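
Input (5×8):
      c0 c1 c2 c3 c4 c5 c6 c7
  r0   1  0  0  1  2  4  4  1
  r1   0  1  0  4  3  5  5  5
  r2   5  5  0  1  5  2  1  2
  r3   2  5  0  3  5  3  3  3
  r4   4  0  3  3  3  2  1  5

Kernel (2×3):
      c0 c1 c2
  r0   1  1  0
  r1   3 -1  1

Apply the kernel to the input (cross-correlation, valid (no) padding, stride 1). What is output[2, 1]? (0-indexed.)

The receptive field on the input at this output position is [5 0 1 / 5 0 3]. Elementwise product with the kernel and sum: 5·1 + 0·1 + 5·3 + 0·-1 + 3·1.

23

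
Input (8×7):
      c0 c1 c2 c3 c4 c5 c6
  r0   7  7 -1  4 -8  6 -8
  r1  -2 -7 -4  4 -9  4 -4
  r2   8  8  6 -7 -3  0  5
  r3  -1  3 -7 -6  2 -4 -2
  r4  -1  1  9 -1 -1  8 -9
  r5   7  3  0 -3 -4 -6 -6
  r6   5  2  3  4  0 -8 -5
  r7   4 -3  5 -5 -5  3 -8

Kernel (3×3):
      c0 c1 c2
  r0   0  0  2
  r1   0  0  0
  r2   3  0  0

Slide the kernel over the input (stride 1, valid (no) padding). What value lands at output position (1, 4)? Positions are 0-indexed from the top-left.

-2

The receptive field on the input at this output position is [-9 4 -4 / -3 0 5 / 2 -4 -2]. Elementwise product with the kernel and sum: -4·2 + 2·3.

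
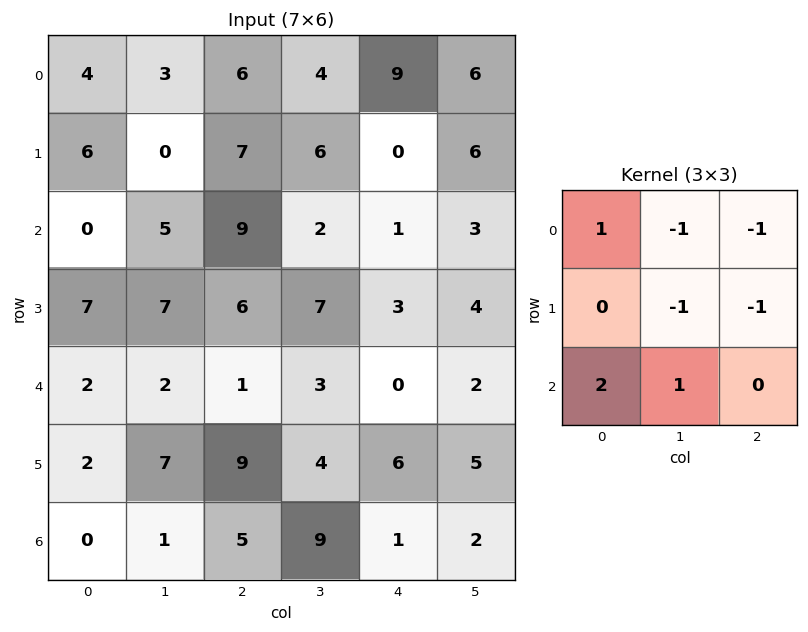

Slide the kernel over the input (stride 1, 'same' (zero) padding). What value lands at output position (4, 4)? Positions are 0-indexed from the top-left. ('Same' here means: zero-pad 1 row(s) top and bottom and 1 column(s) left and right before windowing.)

The receptive field on the zero-padded input at this output position is [7 3 4 / 3 0 2 / 4 6 5]. Elementwise product with the kernel and sum: 7·1 + 3·-1 + 4·-1 + 0·-1 + 2·-1 + 4·2 + 6·1.

12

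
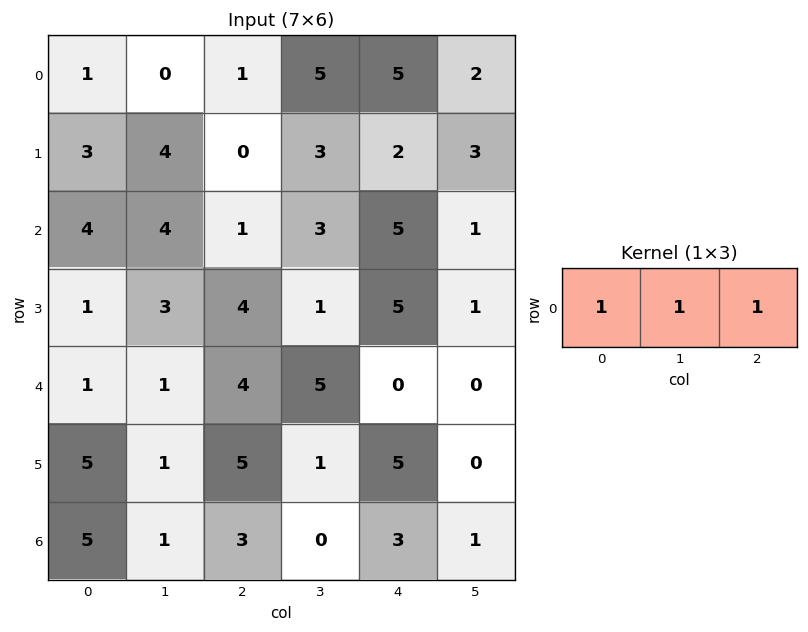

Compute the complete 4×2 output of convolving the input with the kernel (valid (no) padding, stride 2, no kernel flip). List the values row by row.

Output[0,0]: The receptive field on the input at this output position is [1 0 1]. Elementwise product with the kernel and sum: 1·1 + 0·1 + 1·1.
Output[0,1]: The receptive field on the input at this output position is [1 5 5]. Elementwise product with the kernel and sum: 1·1 + 5·1 + 5·1.

2 11
9 9
6 9
9 6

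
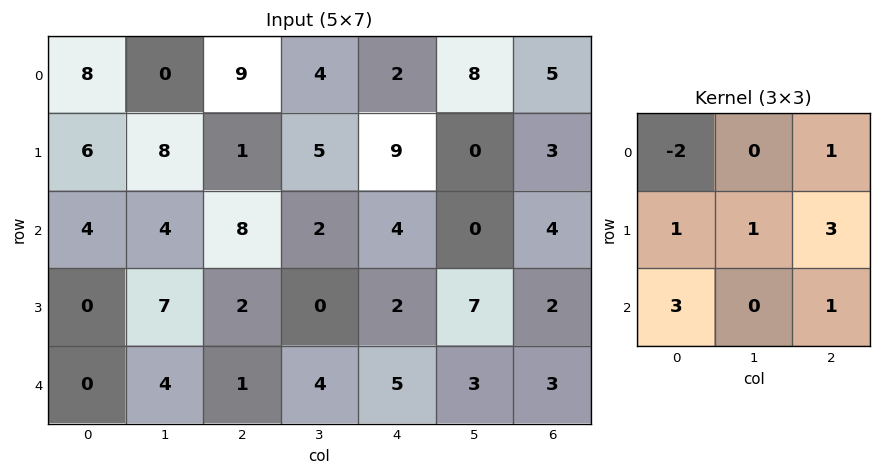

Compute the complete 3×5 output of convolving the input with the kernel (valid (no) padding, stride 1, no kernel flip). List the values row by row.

30 42 45 20 35
23 28 37 3 9
14 19 4 34 29

Output[0,0]: The receptive field on the input at this output position is [8 0 9 / 6 8 1 / 4 4 8]. Elementwise product with the kernel and sum: 8·-2 + 9·1 + 6·1 + 8·1 + 1·3 + 4·3 + 8·1.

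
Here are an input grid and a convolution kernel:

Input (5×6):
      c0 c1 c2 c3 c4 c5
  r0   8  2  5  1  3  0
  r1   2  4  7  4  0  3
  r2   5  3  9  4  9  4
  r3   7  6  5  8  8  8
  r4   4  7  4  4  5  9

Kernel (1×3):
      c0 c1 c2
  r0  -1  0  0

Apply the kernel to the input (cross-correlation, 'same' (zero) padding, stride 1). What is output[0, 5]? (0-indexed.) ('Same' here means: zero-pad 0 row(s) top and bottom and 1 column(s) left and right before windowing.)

The receptive field on the zero-padded input at this output position is [3 0 0]. Elementwise product with the kernel and sum: 3·-1.

-3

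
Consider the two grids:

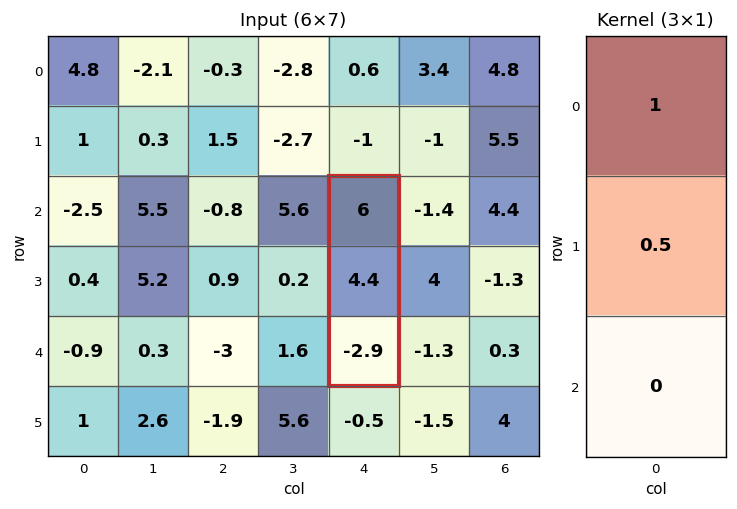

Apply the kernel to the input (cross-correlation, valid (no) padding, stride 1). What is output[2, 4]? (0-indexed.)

The receptive field on the input at this output position is [6 / 4.4 / -2.9]. Elementwise product with the kernel and sum: 6·1 + 4.4·0.5.

8.2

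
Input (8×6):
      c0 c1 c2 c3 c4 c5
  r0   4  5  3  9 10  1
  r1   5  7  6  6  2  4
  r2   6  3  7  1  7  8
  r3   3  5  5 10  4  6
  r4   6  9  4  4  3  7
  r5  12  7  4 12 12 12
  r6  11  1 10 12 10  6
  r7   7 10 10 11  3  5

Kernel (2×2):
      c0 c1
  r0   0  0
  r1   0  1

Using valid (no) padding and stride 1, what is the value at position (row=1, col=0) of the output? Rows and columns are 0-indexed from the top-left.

3

The receptive field on the input at this output position is [5 7 / 6 3]. Elementwise product with the kernel and sum: 3·1.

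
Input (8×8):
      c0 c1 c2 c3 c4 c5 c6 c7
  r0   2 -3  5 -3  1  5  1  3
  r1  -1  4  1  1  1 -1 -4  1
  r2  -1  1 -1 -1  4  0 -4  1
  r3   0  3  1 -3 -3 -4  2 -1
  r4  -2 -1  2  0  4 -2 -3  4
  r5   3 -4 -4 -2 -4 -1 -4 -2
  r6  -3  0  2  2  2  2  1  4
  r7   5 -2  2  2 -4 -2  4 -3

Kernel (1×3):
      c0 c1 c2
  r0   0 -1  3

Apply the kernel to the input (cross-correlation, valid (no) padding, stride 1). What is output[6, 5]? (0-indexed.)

11

The receptive field on the input at this output position is [2 1 4]. Elementwise product with the kernel and sum: 1·-1 + 4·3.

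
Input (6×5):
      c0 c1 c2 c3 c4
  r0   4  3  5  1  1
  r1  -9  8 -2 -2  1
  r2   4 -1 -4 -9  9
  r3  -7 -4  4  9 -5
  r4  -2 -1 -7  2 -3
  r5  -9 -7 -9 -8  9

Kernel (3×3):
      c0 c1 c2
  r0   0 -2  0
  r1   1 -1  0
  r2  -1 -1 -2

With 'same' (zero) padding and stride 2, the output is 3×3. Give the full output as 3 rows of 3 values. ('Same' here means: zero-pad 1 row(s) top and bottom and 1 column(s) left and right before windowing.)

Output[0,0]: The receptive field on the zero-padded input at this output position is [0 0 0 / 0 4 3 / 0 -9 8]. Elementwise product with the kernel and sum: 0·-2 + 0·1 + 4·-1 + 0·-1 + -9·-1 + 8·-2.
Output[0,1]: The receptive field on the zero-padded input at this output position is [0 0 0 / 3 5 1 / 8 -2 -2]. Elementwise product with the kernel and sum: 0·-2 + 3·1 + 5·-1 + 8·-1 + -2·-1 + -2·-2.

-11 -4 1
29 -11 -24
39 30 14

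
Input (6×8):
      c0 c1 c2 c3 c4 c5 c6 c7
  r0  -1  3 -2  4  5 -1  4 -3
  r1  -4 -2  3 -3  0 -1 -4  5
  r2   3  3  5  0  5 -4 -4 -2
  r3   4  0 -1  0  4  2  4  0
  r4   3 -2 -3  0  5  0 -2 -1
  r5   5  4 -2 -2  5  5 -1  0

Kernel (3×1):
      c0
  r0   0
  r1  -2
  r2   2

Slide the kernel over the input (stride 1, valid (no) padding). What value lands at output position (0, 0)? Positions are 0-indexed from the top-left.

14

The receptive field on the input at this output position is [-1 / -4 / 3]. Elementwise product with the kernel and sum: -4·-2 + 3·2.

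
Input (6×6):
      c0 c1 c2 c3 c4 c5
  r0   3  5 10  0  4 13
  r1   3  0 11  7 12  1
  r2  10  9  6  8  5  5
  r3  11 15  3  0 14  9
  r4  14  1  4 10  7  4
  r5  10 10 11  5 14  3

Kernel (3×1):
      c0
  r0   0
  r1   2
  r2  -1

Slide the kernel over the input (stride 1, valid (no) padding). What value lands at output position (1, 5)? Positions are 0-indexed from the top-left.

The receptive field on the input at this output position is [1 / 5 / 9]. Elementwise product with the kernel and sum: 5·2 + 9·-1.

1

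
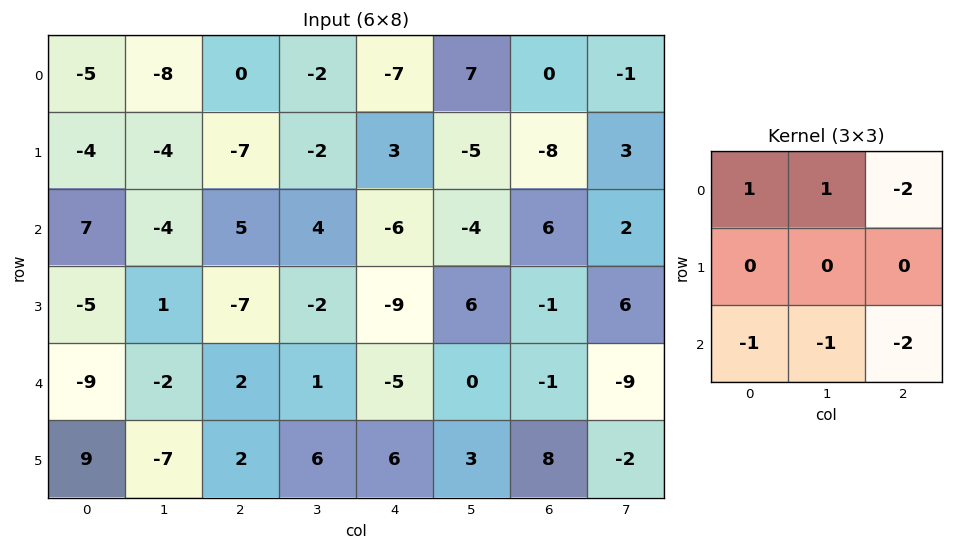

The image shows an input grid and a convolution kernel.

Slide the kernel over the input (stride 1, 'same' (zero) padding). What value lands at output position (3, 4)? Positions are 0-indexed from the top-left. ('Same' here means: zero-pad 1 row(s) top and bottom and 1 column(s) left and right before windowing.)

10

The receptive field on the zero-padded input at this output position is [4 -6 -4 / -2 -9 6 / 1 -5 0]. Elementwise product with the kernel and sum: 4·1 + -6·1 + -4·-2 + 1·-1 + -5·-1 + 0·-2.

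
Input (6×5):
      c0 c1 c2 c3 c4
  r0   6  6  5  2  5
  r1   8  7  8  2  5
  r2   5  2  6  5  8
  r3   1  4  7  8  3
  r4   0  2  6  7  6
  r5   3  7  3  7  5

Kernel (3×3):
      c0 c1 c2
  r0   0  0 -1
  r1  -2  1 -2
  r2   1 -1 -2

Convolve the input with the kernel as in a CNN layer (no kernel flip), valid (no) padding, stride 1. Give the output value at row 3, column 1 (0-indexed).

The receptive field on the input at this output position is [4 7 8 / 2 6 7 / 7 3 7]. Elementwise product with the kernel and sum: 8·-1 + 2·-2 + 6·1 + 7·-2 + 7·1 + 3·-1 + 7·-2.

-30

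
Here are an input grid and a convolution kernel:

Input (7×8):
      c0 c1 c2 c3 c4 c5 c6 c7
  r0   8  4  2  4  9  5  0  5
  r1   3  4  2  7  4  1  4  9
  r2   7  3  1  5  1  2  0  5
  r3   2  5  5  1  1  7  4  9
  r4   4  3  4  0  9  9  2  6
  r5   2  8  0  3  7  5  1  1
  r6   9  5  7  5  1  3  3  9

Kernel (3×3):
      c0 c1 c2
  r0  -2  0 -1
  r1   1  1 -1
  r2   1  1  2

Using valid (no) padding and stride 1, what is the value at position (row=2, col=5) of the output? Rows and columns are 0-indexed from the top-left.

The receptive field on the input at this output position is [2 0 5 / 7 4 9 / 9 2 6]. Elementwise product with the kernel and sum: 2·-2 + 5·-1 + 7·1 + 4·1 + 9·-1 + 9·1 + 2·1 + 6·2.

16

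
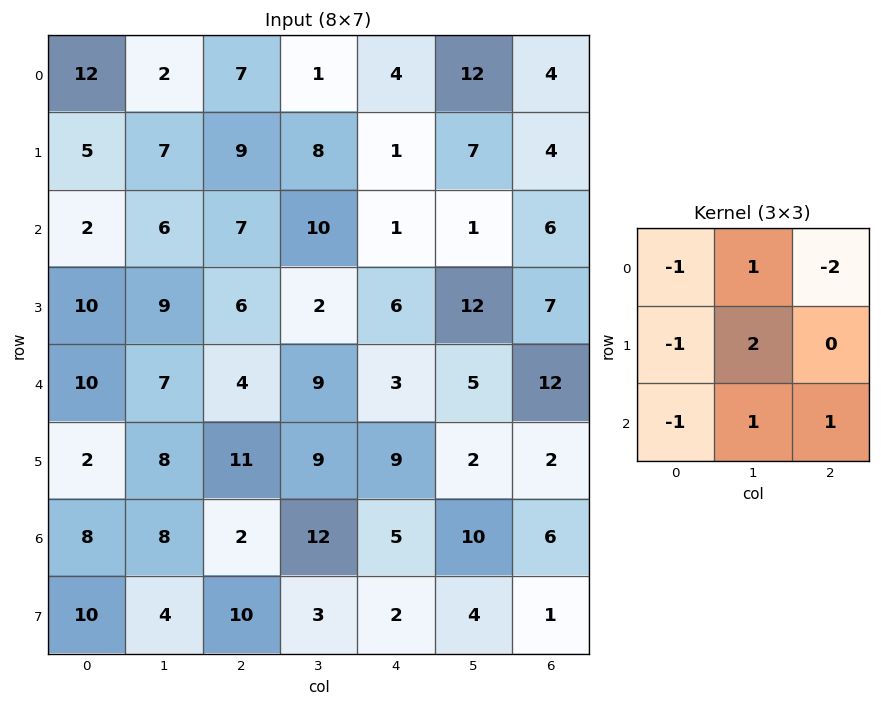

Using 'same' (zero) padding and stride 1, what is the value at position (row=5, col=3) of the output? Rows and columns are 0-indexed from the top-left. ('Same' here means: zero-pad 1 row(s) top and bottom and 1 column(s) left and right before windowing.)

21

The receptive field on the zero-padded input at this output position is [4 9 3 / 11 9 9 / 2 12 5]. Elementwise product with the kernel and sum: 4·-1 + 9·1 + 3·-2 + 11·-1 + 9·2 + 2·-1 + 12·1 + 5·1.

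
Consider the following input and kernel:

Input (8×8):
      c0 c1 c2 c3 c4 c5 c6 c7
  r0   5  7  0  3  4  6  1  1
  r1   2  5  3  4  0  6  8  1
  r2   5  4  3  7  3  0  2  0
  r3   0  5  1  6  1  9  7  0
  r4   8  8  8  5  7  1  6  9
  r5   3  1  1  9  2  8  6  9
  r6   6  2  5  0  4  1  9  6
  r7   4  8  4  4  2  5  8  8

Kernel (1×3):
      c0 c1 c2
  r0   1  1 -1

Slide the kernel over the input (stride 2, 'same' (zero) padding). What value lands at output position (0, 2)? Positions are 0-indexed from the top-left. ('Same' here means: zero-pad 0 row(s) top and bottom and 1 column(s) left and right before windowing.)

The receptive field on the zero-padded input at this output position is [3 4 6]. Elementwise product with the kernel and sum: 3·1 + 4·1 + 6·-1.

1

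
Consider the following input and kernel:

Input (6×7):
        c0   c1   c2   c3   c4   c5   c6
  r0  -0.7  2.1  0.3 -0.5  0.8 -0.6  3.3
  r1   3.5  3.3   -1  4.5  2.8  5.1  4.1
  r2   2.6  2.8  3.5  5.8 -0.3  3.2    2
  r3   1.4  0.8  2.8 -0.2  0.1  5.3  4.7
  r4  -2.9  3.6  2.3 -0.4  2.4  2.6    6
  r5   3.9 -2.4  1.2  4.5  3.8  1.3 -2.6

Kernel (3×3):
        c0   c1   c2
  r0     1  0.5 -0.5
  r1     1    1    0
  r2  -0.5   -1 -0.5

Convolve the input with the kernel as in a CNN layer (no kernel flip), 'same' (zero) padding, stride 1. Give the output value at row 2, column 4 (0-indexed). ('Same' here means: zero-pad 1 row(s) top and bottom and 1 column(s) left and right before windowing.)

The receptive field on the zero-padded input at this output position is [4.5 2.8 5.1 / 5.8 -0.3 3.2 / -0.2 0.1 5.3]. Elementwise product with the kernel and sum: 4.5·1 + 2.8·0.5 + 5.1·-0.5 + 5.8·1 + -0.3·1 + -0.2·-0.5 + 0.1·-1 + 5.3·-0.5.

6.2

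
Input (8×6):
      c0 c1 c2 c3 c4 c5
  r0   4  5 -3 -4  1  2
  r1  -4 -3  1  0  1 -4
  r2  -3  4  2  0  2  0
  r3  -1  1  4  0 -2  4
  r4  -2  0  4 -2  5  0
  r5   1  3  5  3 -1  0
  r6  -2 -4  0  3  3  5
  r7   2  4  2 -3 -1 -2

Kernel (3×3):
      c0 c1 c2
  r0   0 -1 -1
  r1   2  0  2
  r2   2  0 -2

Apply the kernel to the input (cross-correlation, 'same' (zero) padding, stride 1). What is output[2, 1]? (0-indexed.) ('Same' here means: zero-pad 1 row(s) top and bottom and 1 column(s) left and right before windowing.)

-10

The receptive field on the zero-padded input at this output position is [-4 -3 1 / -3 4 2 / -1 1 4]. Elementwise product with the kernel and sum: -3·-1 + 1·-1 + -3·2 + 2·2 + -1·2 + 4·-2.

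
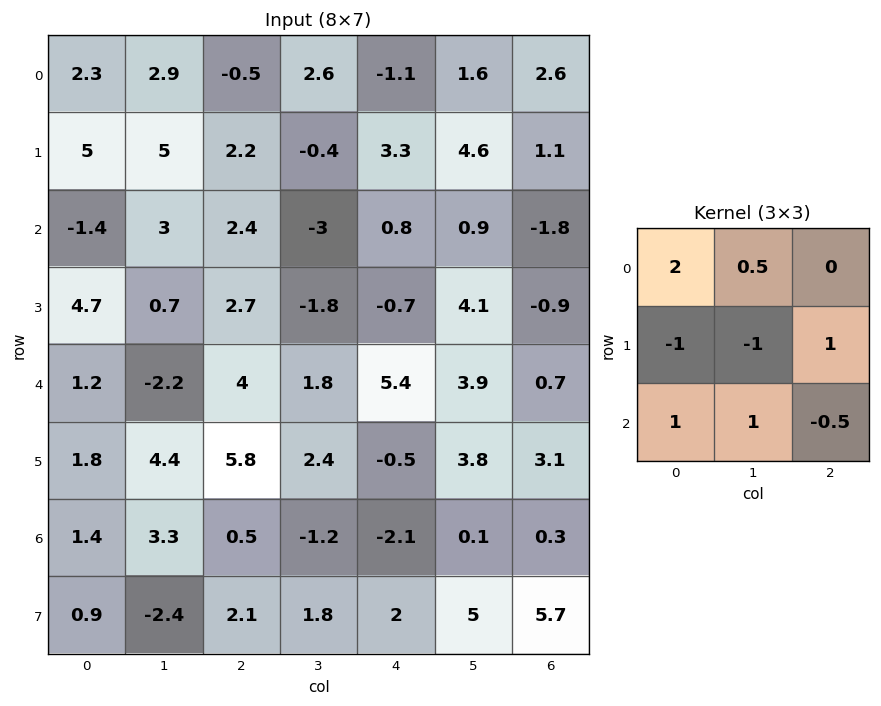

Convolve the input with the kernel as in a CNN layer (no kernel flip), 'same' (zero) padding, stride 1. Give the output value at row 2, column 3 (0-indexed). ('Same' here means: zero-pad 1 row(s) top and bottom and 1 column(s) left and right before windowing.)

The receptive field on the zero-padded input at this output position is [2.2 -0.4 3.3 / 2.4 -3 0.8 / 2.7 -1.8 -0.7]. Elementwise product with the kernel and sum: 2.2·2 + -0.4·0.5 + 2.4·-1 + -3·-1 + 0.8·1 + 2.7·1 + -1.8·1 + -0.7·-0.5.

6.85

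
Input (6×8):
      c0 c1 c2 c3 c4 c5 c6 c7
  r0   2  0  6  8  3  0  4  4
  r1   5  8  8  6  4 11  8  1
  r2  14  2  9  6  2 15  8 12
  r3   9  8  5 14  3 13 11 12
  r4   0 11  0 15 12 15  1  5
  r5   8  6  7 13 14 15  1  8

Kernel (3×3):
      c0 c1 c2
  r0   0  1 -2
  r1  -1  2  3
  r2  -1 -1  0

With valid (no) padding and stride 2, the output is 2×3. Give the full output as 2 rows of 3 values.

Output[0,0]: The receptive field on the input at this output position is [2 0 6 / 5 8 8 / 14 2 9]. Elementwise product with the kernel and sum: 0·1 + 6·-2 + 5·-1 + 8·2 + 8·3 + 14·-1 + 2·-1.

7 3 17
-5 19 28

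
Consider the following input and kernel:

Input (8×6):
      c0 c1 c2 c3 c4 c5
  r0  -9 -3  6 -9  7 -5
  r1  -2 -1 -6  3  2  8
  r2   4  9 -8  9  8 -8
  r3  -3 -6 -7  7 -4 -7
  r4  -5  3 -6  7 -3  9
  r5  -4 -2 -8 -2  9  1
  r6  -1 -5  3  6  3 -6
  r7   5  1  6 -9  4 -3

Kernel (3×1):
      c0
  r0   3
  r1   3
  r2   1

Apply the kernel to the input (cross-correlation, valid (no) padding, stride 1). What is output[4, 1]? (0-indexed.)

The receptive field on the input at this output position is [3 / -2 / -5]. Elementwise product with the kernel and sum: 3·3 + -2·3 + -5·1.

-2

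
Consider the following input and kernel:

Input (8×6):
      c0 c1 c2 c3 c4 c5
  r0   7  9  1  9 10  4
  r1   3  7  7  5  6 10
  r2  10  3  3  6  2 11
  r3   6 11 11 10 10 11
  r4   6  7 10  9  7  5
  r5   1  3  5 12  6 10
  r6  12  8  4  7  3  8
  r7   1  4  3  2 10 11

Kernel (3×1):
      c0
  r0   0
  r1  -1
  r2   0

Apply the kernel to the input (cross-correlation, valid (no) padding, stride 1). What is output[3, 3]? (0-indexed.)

The receptive field on the input at this output position is [10 / 9 / 12]. Elementwise product with the kernel and sum: 9·-1.

-9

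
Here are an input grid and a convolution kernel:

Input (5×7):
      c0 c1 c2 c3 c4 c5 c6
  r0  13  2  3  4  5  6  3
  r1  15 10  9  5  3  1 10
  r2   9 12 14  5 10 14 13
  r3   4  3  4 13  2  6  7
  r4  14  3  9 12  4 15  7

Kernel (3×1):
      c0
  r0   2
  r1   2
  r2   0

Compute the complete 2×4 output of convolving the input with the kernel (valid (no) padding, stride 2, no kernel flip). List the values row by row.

Output[0,0]: The receptive field on the input at this output position is [13 / 15 / 9]. Elementwise product with the kernel and sum: 13·2 + 15·2.

56 24 16 26
26 36 24 40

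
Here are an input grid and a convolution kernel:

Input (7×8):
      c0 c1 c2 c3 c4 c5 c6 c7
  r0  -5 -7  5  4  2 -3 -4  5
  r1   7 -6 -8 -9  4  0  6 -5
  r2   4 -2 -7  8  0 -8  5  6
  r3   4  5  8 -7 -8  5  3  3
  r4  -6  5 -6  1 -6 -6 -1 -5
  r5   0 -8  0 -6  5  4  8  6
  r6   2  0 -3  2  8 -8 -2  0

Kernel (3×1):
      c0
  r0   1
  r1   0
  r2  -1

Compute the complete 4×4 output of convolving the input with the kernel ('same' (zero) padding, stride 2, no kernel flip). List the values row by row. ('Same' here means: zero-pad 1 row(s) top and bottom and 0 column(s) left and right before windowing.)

-7 8 -4 -6
3 -16 12 3
4 8 -13 -5
0 0 5 8

Output[0,0]: The receptive field on the zero-padded input at this output position is [0 / -5 / 7]. Elementwise product with the kernel and sum: 0·1 + 7·-1.
Output[0,1]: The receptive field on the zero-padded input at this output position is [0 / 5 / -8]. Elementwise product with the kernel and sum: 0·1 + -8·-1.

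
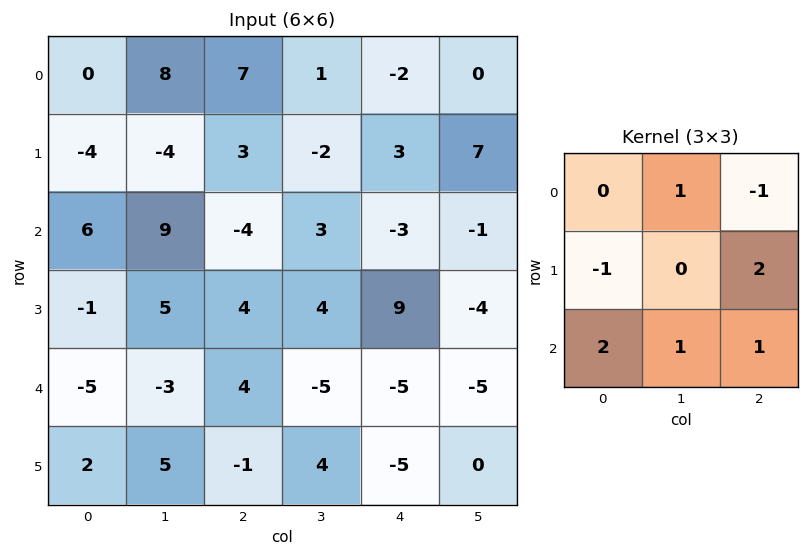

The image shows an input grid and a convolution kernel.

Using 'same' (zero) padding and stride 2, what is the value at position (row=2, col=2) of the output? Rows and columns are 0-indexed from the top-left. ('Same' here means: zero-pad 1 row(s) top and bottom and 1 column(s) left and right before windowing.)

11

The receptive field on the zero-padded input at this output position is [4 9 -4 / -5 -5 -5 / 4 -5 0]. Elementwise product with the kernel and sum: 9·1 + -4·-1 + -5·-1 + -5·2 + 4·2 + -5·1 + 0·1.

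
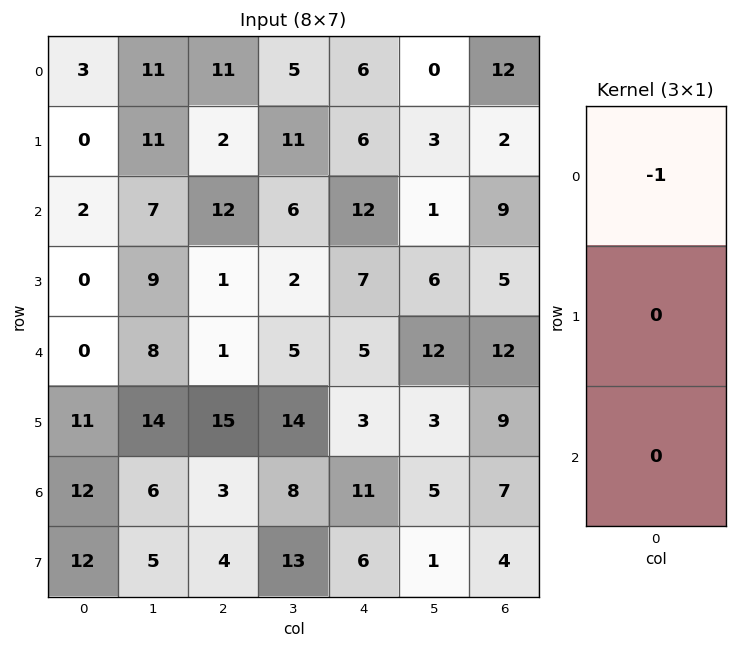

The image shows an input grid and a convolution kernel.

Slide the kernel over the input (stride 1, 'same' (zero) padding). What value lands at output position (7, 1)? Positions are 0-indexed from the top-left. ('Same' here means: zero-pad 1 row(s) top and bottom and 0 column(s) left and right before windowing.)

The receptive field on the zero-padded input at this output position is [6 / 5 / 0]. Elementwise product with the kernel and sum: 6·-1.

-6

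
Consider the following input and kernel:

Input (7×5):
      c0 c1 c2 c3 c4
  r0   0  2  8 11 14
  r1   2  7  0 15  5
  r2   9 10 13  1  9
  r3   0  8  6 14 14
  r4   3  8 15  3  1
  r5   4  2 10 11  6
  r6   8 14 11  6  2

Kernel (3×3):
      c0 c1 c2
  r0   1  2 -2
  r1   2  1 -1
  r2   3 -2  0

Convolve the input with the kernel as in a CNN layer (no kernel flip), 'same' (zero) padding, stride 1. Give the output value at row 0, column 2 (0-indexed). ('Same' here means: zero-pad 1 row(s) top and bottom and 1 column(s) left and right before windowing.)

22

The receptive field on the zero-padded input at this output position is [0 0 0 / 2 8 11 / 7 0 15]. Elementwise product with the kernel and sum: 0·1 + 0·2 + 0·-2 + 2·2 + 8·1 + 11·-1 + 7·3 + 0·-2.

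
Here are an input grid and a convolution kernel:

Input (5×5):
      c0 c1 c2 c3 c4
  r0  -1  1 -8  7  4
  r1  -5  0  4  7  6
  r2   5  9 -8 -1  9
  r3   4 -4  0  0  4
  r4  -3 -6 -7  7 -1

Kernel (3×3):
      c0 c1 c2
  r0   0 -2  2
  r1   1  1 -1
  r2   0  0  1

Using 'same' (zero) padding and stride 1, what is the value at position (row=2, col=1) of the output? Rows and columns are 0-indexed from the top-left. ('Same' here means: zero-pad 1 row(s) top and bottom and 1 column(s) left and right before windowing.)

The receptive field on the zero-padded input at this output position is [-5 0 4 / 5 9 -8 / 4 -4 0]. Elementwise product with the kernel and sum: 0·-2 + 4·2 + 5·1 + 9·1 + -8·-1 + 0·1.

30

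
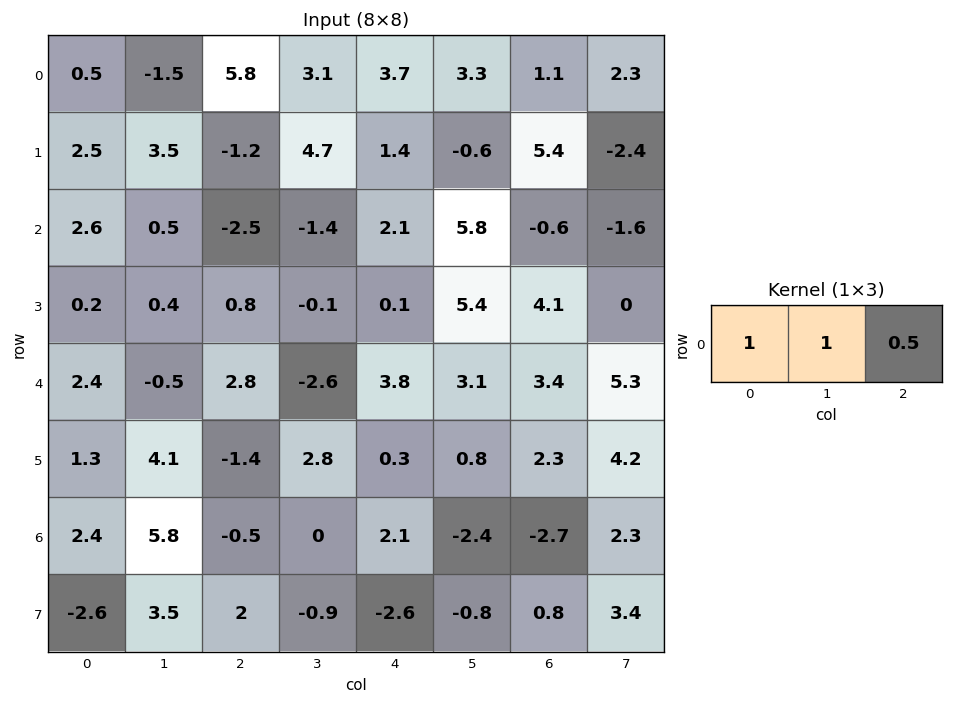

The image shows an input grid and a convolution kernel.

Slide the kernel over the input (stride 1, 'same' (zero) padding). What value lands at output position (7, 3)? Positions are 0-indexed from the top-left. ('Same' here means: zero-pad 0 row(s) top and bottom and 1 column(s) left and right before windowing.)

The receptive field on the zero-padded input at this output position is [2 -0.9 -2.6]. Elementwise product with the kernel and sum: 2·1 + -0.9·1 + -2.6·0.5.

-0.2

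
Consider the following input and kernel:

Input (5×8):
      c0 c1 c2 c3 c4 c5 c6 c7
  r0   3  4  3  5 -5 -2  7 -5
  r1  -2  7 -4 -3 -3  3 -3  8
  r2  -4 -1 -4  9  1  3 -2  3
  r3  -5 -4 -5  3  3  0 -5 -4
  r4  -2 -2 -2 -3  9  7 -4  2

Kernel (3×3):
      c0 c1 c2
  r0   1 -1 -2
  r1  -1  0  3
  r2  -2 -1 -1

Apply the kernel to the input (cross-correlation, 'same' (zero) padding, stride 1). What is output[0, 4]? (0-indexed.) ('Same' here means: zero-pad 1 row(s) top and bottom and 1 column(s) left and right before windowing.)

The receptive field on the zero-padded input at this output position is [0 0 0 / 5 -5 -2 / -3 -3 3]. Elementwise product with the kernel and sum: 0·1 + 0·-1 + 0·-2 + 5·-1 + -2·3 + -3·-2 + -3·-1 + 3·-1.

-5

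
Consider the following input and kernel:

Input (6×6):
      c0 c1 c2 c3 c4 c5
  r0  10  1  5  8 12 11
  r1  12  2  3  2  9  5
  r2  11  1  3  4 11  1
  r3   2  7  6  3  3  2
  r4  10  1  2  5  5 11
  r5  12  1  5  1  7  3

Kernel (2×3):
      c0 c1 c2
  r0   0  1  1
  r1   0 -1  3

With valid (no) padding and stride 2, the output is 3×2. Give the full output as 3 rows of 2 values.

13 45
15 21
17 30

Output[0,0]: The receptive field on the input at this output position is [10 1 5 / 12 2 3]. Elementwise product with the kernel and sum: 1·1 + 5·1 + 2·-1 + 3·3.
Output[0,1]: The receptive field on the input at this output position is [5 8 12 / 3 2 9]. Elementwise product with the kernel and sum: 8·1 + 12·1 + 2·-1 + 9·3.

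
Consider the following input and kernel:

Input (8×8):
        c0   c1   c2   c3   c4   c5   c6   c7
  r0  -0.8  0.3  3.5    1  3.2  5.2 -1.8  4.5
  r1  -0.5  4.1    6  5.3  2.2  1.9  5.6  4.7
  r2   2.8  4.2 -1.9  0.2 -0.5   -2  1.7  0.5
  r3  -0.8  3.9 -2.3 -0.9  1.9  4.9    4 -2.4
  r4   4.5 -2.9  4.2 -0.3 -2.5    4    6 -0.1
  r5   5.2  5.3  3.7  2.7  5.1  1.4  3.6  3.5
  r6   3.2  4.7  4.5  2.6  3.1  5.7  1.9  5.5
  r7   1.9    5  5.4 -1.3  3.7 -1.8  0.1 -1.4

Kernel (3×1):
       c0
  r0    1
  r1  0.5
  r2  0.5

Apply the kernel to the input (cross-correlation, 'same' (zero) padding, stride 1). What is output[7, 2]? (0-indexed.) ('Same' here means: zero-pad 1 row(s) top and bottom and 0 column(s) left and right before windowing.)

7.2

The receptive field on the zero-padded input at this output position is [4.5 / 5.4 / 0]. Elementwise product with the kernel and sum: 4.5·1 + 5.4·0.5 + 0·0.5.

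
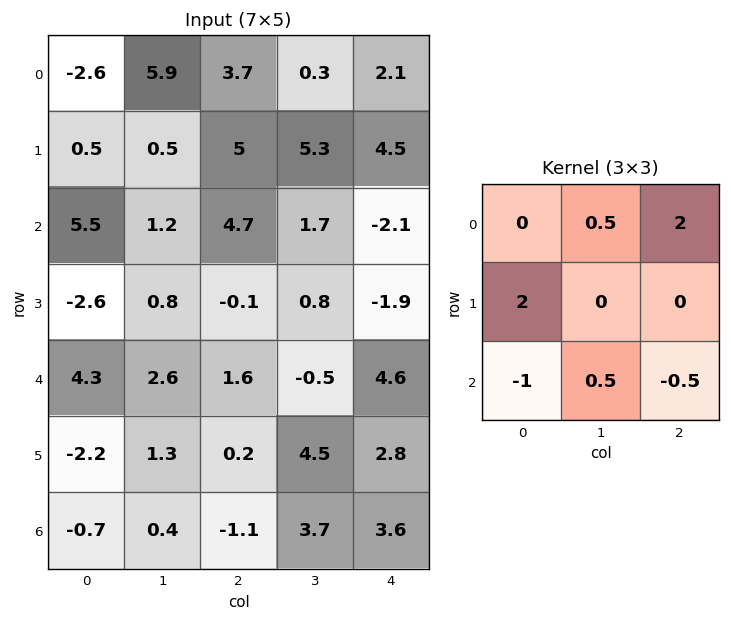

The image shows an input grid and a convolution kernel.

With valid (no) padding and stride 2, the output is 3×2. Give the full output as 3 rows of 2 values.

Output[0,0]: The receptive field on the input at this output position is [-2.6 5.9 3.7 / 0.5 0.5 5 / 5.5 1.2 4.7]. Elementwise product with the kernel and sum: 5.9·0.5 + 3.7·2 + 0.5·2 + 5.5·-1 + 1.2·0.5 + 4.7·-0.5.

4.1 11.55
1 -7.7
1.55 10.5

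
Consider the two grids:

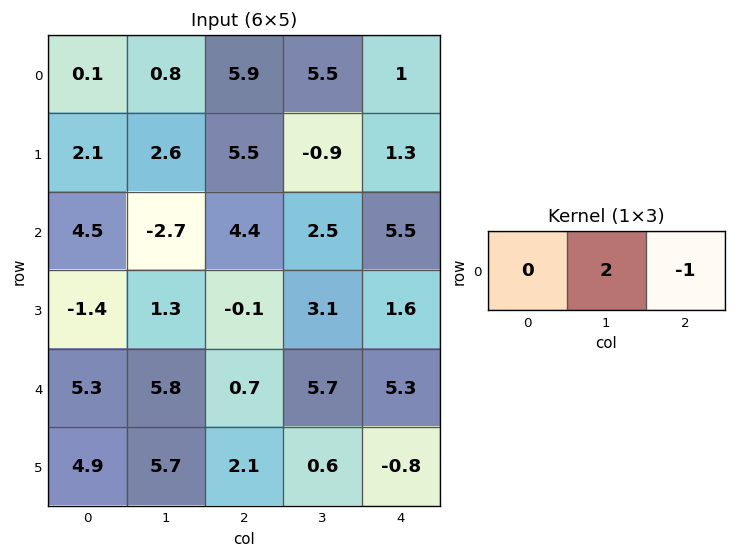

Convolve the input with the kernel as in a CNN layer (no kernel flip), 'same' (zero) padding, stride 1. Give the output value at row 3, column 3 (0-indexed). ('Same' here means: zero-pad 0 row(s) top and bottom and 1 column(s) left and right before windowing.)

4.6

The receptive field on the zero-padded input at this output position is [-0.1 3.1 1.6]. Elementwise product with the kernel and sum: 3.1·2 + 1.6·-1.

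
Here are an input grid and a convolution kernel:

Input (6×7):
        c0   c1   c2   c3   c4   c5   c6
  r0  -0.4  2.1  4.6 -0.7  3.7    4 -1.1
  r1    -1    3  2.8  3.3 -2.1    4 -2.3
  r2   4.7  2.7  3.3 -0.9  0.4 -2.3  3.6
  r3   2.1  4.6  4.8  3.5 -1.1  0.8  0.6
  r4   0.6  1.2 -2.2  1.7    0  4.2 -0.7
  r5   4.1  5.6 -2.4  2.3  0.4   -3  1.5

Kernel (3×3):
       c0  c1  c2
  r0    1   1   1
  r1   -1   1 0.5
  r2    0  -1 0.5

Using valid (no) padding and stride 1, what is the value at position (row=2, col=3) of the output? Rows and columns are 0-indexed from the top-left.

The receptive field on the input at this output position is [-0.9 0.4 -2.3 / 3.5 -1.1 0.8 / 1.7 0 4.2]. Elementwise product with the kernel and sum: -0.9·1 + 0.4·1 + -2.3·1 + 3.5·-1 + -1.1·1 + 0.8·0.5 + 0·-1 + 4.2·0.5.

-4.9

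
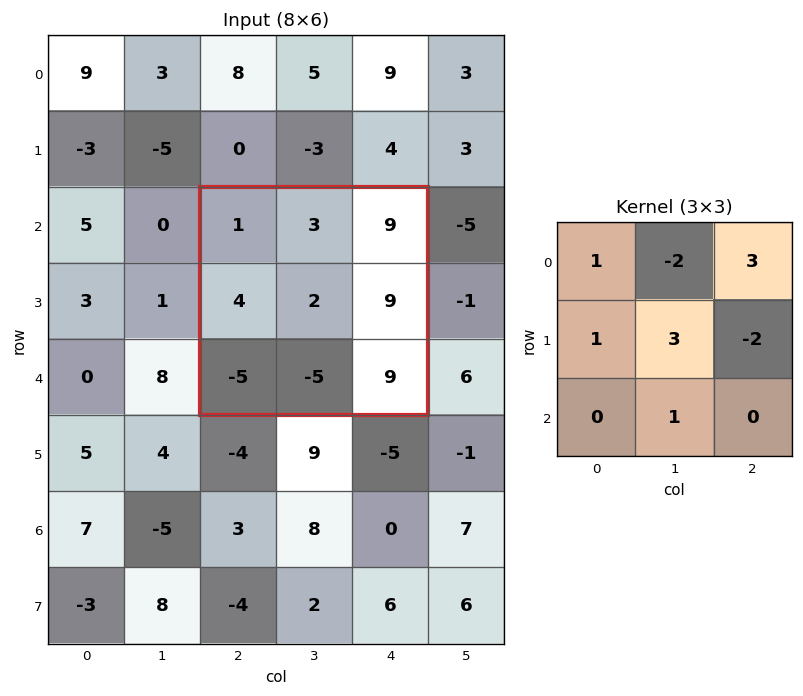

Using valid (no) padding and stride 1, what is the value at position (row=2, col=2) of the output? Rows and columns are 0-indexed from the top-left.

9

The receptive field on the input at this output position is [1 3 9 / 4 2 9 / -5 -5 9]. Elementwise product with the kernel and sum: 1·1 + 3·-2 + 9·3 + 4·1 + 2·3 + 9·-2 + -5·1.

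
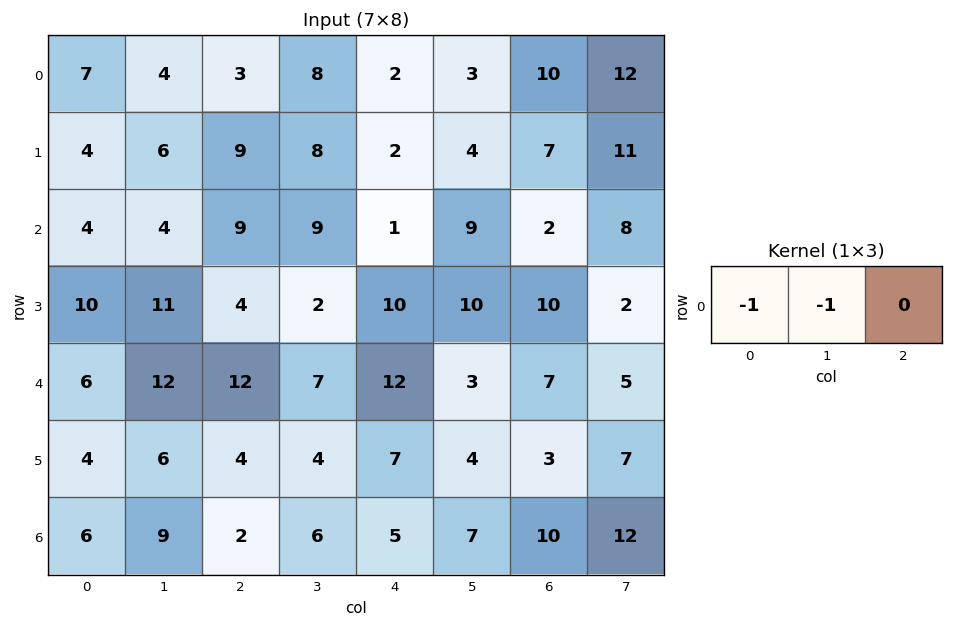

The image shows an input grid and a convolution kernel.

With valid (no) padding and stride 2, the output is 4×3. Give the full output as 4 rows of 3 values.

-11 -11 -5
-8 -18 -10
-18 -19 -15
-15 -8 -12

Output[0,0]: The receptive field on the input at this output position is [7 4 3]. Elementwise product with the kernel and sum: 7·-1 + 4·-1.
Output[0,1]: The receptive field on the input at this output position is [3 8 2]. Elementwise product with the kernel and sum: 3·-1 + 8·-1.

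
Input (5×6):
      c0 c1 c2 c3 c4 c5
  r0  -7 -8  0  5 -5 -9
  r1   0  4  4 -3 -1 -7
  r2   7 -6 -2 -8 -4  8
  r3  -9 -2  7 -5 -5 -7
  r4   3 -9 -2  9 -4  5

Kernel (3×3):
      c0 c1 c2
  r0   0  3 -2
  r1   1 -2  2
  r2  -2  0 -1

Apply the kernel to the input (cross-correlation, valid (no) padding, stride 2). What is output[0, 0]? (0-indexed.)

-36

The receptive field on the input at this output position is [-7 -8 0 / 0 4 4 / 7 -6 -2]. Elementwise product with the kernel and sum: -8·3 + 0·-2 + 0·1 + 4·-2 + 4·2 + 7·-2 + -2·-1.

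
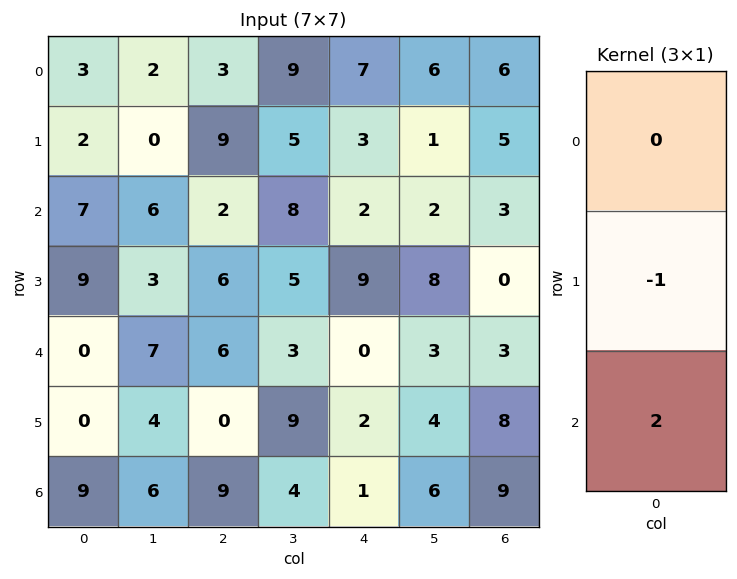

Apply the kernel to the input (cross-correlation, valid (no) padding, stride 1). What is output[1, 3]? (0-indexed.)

The receptive field on the input at this output position is [5 / 8 / 5]. Elementwise product with the kernel and sum: 8·-1 + 5·2.

2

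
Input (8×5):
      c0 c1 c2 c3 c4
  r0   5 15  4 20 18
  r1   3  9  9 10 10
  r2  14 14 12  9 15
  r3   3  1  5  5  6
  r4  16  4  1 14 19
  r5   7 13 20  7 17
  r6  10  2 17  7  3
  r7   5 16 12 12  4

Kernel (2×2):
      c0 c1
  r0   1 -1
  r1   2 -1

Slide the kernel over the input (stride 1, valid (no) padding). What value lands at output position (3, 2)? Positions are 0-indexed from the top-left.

-12

The receptive field on the input at this output position is [5 5 / 1 14]. Elementwise product with the kernel and sum: 5·1 + 5·-1 + 1·2 + 14·-1.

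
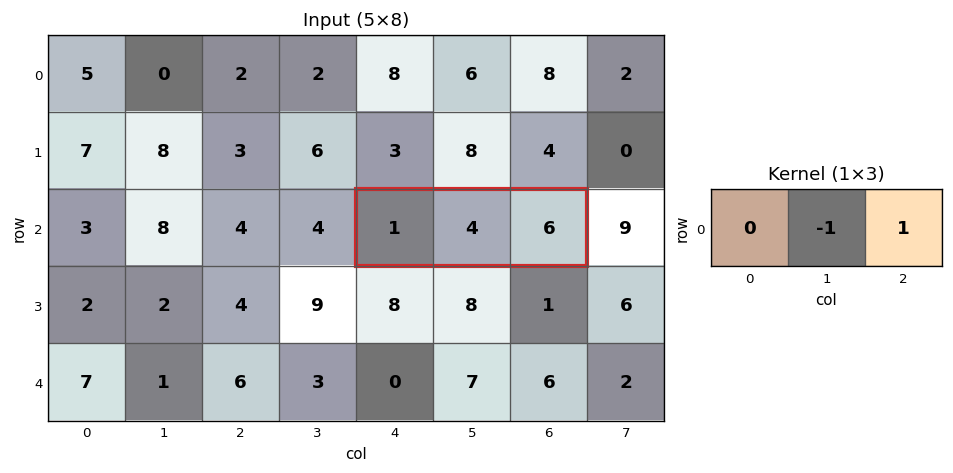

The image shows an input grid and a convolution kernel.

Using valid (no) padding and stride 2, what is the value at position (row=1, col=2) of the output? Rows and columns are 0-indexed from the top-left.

2

The receptive field on the input at this output position is [1 4 6]. Elementwise product with the kernel and sum: 4·-1 + 6·1.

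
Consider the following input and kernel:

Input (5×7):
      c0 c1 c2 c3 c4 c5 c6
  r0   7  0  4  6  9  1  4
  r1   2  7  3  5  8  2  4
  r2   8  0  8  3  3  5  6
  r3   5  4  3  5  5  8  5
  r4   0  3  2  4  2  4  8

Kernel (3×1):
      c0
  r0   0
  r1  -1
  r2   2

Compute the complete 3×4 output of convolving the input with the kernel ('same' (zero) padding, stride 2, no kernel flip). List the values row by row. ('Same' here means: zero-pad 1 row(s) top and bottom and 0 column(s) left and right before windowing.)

-3 2 7 4
2 -2 7 4
0 -2 -2 -8

Output[0,0]: The receptive field on the zero-padded input at this output position is [0 / 7 / 2]. Elementwise product with the kernel and sum: 7·-1 + 2·2.
Output[0,1]: The receptive field on the zero-padded input at this output position is [0 / 4 / 3]. Elementwise product with the kernel and sum: 4·-1 + 3·2.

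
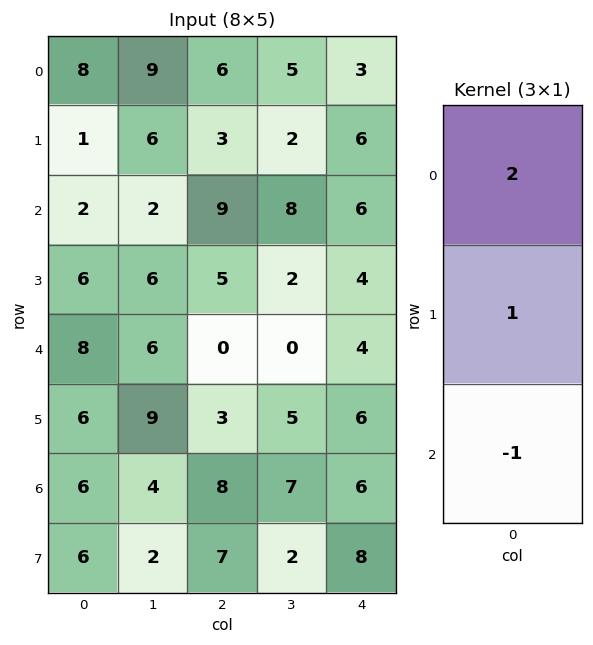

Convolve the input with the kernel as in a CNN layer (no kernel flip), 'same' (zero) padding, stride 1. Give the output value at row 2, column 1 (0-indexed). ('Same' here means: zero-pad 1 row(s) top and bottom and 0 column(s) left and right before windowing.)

8

The receptive field on the zero-padded input at this output position is [6 / 2 / 6]. Elementwise product with the kernel and sum: 6·2 + 2·1 + 6·-1.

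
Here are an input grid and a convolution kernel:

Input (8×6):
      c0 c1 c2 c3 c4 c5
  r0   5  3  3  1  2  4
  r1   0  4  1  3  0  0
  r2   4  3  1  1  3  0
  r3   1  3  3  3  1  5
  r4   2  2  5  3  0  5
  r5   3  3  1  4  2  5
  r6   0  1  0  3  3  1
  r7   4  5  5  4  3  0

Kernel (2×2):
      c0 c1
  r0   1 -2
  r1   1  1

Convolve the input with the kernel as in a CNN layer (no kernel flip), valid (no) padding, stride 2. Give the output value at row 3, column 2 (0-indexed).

The receptive field on the input at this output position is [3 1 / 3 0]. Elementwise product with the kernel and sum: 3·1 + 1·-2 + 3·1 + 0·1.

4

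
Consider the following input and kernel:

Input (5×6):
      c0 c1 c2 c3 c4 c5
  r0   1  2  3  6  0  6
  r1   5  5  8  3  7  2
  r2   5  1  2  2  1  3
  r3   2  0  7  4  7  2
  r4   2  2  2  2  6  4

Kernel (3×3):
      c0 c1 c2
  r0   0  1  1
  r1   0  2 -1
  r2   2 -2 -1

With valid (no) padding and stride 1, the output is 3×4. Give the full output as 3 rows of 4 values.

Output[0,0]: The receptive field on the input at this output position is [1 2 3 / 5 5 8 / 5 1 2]. Elementwise product with the kernel and sum: 2·1 + 3·1 + 5·2 + 8·-1 + 5·2 + 1·-2 + 2·-1.
Output[0,1]: The receptive field on the input at this output position is [2 3 6 / 5 8 3 / 1 2 2]. Elementwise product with the kernel and sum: 3·1 + 6·1 + 8·2 + 3·-1 + 1·2 + 2·-2 + 2·-1.

13 18 4 17
10 -5 12 0
-6 12 -2 4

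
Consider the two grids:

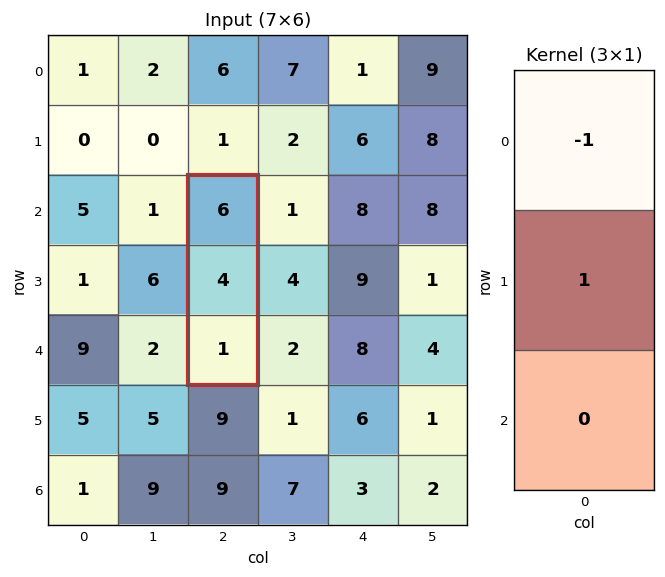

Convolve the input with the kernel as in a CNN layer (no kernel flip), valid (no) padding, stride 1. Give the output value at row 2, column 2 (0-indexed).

The receptive field on the input at this output position is [6 / 4 / 1]. Elementwise product with the kernel and sum: 6·-1 + 4·1.

-2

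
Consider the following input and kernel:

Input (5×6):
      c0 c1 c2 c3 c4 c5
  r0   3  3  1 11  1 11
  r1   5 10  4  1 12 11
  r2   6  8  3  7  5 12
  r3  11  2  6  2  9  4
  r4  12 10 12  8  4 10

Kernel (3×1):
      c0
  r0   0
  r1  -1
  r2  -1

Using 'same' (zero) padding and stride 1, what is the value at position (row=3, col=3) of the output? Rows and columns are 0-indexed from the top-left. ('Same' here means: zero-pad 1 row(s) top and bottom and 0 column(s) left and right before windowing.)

The receptive field on the zero-padded input at this output position is [7 / 2 / 8]. Elementwise product with the kernel and sum: 2·-1 + 8·-1.

-10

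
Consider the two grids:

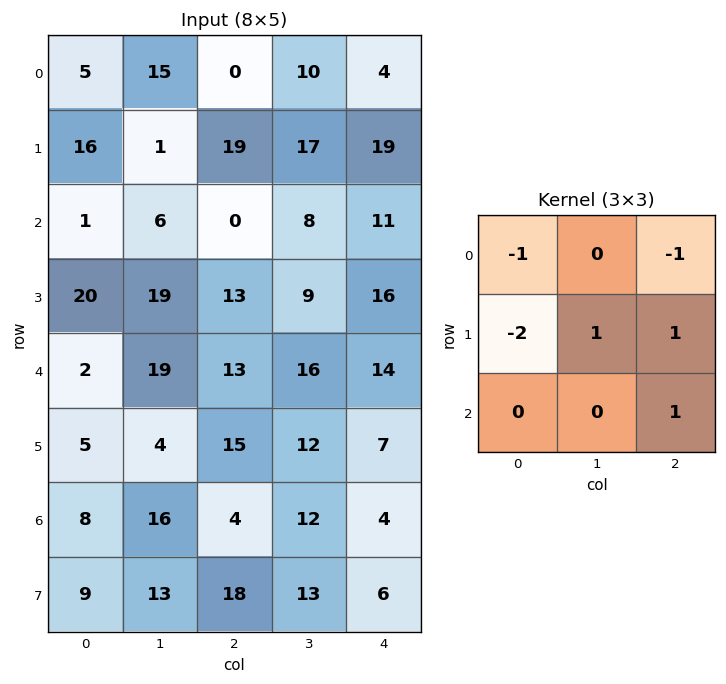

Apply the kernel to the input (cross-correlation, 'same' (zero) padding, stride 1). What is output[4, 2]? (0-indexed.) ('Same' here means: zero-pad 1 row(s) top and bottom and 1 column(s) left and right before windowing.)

The receptive field on the zero-padded input at this output position is [19 13 9 / 19 13 16 / 4 15 12]. Elementwise product with the kernel and sum: 19·-1 + 9·-1 + 19·-2 + 13·1 + 16·1 + 12·1.

-25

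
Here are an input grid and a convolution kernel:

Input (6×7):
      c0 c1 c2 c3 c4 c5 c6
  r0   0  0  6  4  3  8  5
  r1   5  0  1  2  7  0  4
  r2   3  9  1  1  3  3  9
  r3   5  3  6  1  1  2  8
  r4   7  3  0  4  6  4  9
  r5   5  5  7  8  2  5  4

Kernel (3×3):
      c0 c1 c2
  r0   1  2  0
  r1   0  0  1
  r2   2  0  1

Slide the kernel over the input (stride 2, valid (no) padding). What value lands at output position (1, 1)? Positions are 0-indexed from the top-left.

The receptive field on the input at this output position is [1 1 3 / 6 1 1 / 0 4 6]. Elementwise product with the kernel and sum: 1·1 + 1·2 + 1·1 + 0·2 + 6·1.

10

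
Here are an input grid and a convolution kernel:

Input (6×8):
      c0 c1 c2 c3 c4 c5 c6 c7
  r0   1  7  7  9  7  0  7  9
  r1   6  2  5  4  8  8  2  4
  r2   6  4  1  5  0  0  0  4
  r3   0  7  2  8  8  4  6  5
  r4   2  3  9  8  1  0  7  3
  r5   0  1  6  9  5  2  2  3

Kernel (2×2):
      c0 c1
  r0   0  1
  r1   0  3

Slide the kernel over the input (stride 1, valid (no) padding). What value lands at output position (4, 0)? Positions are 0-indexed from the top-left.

The receptive field on the input at this output position is [2 3 / 0 1]. Elementwise product with the kernel and sum: 3·1 + 1·3.

6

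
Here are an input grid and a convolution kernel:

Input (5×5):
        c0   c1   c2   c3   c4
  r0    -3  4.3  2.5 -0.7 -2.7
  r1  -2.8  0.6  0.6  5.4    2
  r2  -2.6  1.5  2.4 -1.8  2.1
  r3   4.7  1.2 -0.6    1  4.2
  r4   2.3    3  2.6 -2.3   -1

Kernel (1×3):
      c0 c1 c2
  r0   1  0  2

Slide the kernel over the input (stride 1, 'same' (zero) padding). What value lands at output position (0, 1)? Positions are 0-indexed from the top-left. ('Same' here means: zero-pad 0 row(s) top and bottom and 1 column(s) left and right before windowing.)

The receptive field on the zero-padded input at this output position is [-3 4.3 2.5]. Elementwise product with the kernel and sum: -3·1 + 2.5·2.

2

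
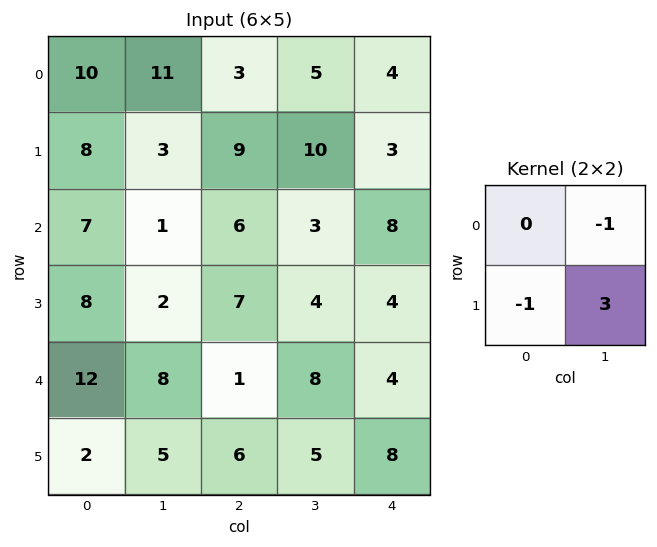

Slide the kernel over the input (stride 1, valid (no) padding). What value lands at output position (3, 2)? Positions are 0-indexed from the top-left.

The receptive field on the input at this output position is [7 4 / 1 8]. Elementwise product with the kernel and sum: 4·-1 + 1·-1 + 8·3.

19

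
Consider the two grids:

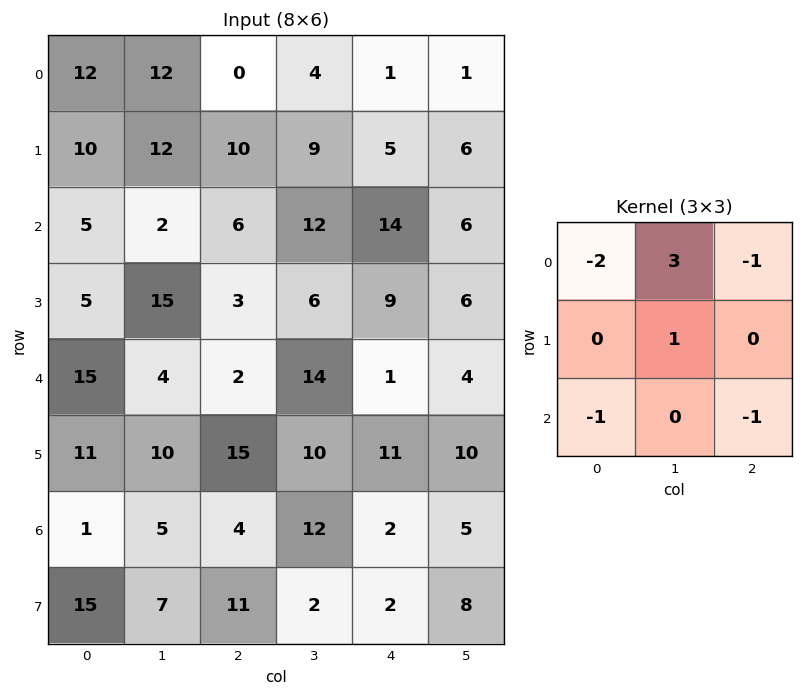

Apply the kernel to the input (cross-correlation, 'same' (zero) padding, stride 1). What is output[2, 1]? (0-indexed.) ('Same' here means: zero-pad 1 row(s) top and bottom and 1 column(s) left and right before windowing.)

0

The receptive field on the zero-padded input at this output position is [10 12 10 / 5 2 6 / 5 15 3]. Elementwise product with the kernel and sum: 10·-2 + 12·3 + 10·-1 + 2·1 + 5·-1 + 3·-1.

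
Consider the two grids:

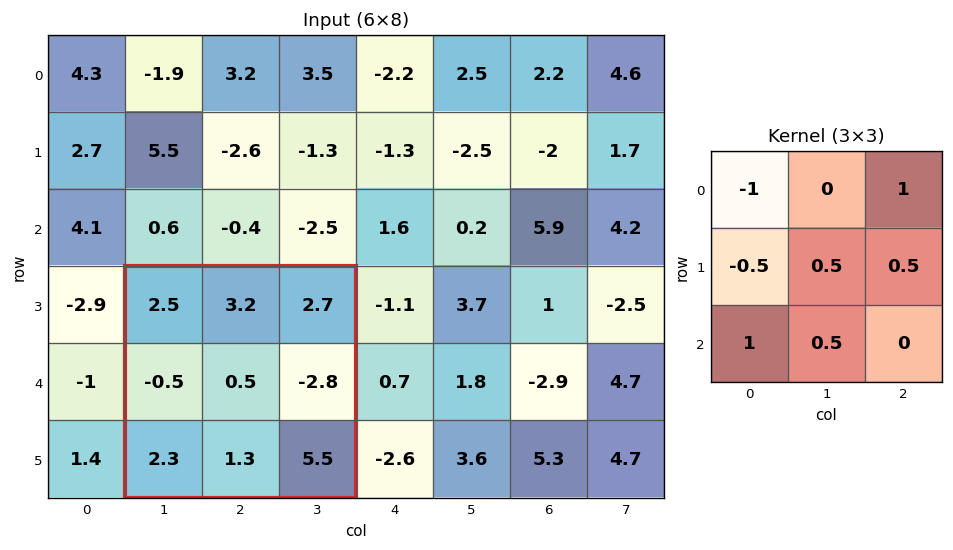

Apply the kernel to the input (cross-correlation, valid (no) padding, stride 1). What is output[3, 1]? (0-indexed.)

2.25

The receptive field on the input at this output position is [2.5 3.2 2.7 / -0.5 0.5 -2.8 / 2.3 1.3 5.5]. Elementwise product with the kernel and sum: 2.5·-1 + 2.7·1 + -0.5·-0.5 + 0.5·0.5 + -2.8·0.5 + 2.3·1 + 1.3·0.5.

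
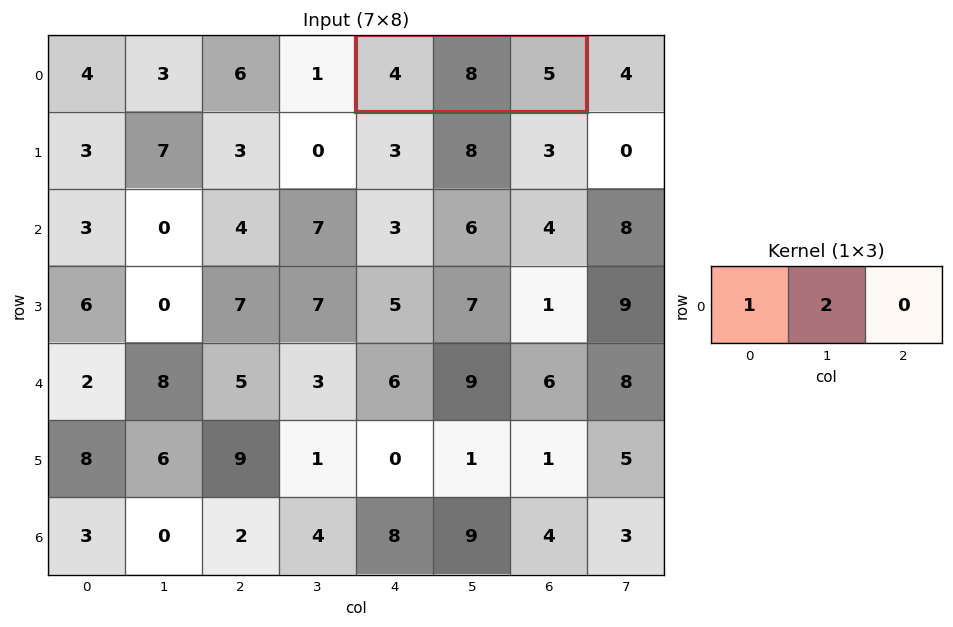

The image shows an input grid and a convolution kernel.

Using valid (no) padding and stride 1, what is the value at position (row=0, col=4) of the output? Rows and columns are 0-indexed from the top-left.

The receptive field on the input at this output position is [4 8 5]. Elementwise product with the kernel and sum: 4·1 + 8·2.

20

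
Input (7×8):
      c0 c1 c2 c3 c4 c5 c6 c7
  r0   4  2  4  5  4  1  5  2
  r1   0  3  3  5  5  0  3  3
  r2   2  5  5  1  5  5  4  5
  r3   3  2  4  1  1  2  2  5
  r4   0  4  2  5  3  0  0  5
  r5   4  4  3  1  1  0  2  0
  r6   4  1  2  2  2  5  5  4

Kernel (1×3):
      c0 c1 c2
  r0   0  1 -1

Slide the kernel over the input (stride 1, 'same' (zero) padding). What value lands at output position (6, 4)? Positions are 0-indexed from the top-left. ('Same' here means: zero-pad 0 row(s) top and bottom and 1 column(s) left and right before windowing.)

The receptive field on the zero-padded input at this output position is [2 2 5]. Elementwise product with the kernel and sum: 2·1 + 5·-1.

-3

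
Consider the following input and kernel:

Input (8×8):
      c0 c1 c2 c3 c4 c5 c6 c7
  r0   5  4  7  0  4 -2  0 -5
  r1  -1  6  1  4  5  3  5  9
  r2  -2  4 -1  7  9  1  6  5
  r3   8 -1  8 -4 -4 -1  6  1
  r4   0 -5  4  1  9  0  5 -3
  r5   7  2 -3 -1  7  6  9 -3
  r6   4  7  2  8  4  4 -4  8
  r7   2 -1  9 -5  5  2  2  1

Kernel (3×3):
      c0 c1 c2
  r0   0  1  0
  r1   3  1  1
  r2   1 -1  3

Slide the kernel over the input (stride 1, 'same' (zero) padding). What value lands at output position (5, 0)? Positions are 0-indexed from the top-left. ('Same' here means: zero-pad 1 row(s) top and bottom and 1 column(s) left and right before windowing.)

26

The receptive field on the zero-padded input at this output position is [0 0 -5 / 0 7 2 / 0 4 7]. Elementwise product with the kernel and sum: 0·1 + 0·3 + 7·1 + 2·1 + 0·1 + 4·-1 + 7·3.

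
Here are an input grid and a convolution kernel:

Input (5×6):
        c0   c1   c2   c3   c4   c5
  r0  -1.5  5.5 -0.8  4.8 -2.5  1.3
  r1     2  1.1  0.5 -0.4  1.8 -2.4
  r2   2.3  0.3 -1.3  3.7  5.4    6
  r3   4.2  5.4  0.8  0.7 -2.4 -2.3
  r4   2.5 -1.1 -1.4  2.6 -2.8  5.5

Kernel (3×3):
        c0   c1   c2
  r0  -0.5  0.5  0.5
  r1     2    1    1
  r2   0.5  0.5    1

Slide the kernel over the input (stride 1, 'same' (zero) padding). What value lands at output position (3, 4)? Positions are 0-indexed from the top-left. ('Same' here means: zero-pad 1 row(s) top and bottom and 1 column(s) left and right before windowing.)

The receptive field on the zero-padded input at this output position is [3.7 5.4 6 / 0.7 -2.4 -2.3 / 2.6 -2.8 5.5]. Elementwise product with the kernel and sum: 3.7·-0.5 + 5.4·0.5 + 6·0.5 + 0.7·2 + -2.4·1 + -2.3·1 + 2.6·0.5 + -2.8·0.5 + 5.5·1.

5.95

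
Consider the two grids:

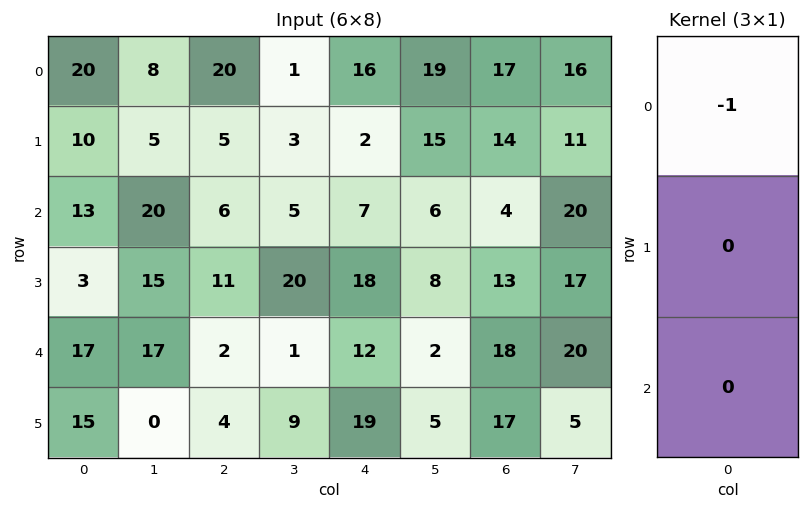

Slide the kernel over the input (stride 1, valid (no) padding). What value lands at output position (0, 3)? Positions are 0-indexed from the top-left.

-1

The receptive field on the input at this output position is [1 / 3 / 5]. Elementwise product with the kernel and sum: 1·-1.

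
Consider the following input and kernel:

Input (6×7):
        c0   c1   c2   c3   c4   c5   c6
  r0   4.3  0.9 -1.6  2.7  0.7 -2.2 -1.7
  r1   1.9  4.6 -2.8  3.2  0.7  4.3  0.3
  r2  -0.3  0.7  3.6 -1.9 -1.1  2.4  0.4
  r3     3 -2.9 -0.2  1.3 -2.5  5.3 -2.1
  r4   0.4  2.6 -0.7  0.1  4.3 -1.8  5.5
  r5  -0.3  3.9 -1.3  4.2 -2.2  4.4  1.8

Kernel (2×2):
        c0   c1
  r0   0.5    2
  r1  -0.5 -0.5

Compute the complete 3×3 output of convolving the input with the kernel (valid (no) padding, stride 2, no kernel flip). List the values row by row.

Output[0,0]: The receptive field on the input at this output position is [4.3 0.9 / 1.9 4.6]. Elementwise product with the kernel and sum: 4.3·0.5 + 0.9·2 + 1.9·-0.5 + 4.6·-0.5.
Output[0,1]: The receptive field on the input at this output position is [-1.6 2.7 / -2.8 3.2]. Elementwise product with the kernel and sum: -1.6·0.5 + 2.7·2 + -2.8·-0.5 + 3.2·-0.5.

0.7 4.4 -6.55
1.2 -2.55 2.85
3.6 -1.6 -2.55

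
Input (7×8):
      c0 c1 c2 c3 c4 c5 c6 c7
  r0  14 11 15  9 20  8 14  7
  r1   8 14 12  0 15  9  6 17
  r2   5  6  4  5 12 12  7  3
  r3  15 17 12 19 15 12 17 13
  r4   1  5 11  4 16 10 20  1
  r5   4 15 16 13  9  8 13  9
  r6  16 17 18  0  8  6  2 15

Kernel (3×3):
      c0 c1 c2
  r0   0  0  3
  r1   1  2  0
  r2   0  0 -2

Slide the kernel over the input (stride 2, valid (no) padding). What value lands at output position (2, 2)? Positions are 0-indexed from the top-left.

81

The receptive field on the input at this output position is [16 10 20 / 9 8 13 / 8 6 2]. Elementwise product with the kernel and sum: 20·3 + 9·1 + 8·2 + 2·-2.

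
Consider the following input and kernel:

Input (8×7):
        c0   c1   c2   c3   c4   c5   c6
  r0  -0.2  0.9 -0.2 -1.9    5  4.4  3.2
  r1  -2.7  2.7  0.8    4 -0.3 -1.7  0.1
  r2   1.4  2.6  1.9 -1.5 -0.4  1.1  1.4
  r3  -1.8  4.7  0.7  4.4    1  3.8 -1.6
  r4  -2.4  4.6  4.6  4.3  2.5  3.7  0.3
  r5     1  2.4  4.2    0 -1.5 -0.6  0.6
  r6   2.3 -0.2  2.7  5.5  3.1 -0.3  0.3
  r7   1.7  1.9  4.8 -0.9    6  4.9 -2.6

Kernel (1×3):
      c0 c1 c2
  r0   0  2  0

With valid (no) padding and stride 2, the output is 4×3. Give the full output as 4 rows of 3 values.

1.8 -3.8 8.8
5.2 -3 2.2
9.2 8.6 7.4
-0.4 11 -0.6

Output[0,0]: The receptive field on the input at this output position is [-0.2 0.9 -0.2]. Elementwise product with the kernel and sum: 0.9·2.
Output[0,1]: The receptive field on the input at this output position is [-0.2 -1.9 5]. Elementwise product with the kernel and sum: -1.9·2.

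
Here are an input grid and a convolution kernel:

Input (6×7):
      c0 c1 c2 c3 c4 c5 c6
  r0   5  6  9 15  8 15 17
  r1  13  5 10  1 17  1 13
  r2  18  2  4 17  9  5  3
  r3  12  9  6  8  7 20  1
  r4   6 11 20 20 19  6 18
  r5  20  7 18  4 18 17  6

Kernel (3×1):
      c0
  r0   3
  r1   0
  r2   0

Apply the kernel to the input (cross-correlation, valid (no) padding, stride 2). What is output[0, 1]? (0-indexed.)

27

The receptive field on the input at this output position is [9 / 10 / 4]. Elementwise product with the kernel and sum: 9·3.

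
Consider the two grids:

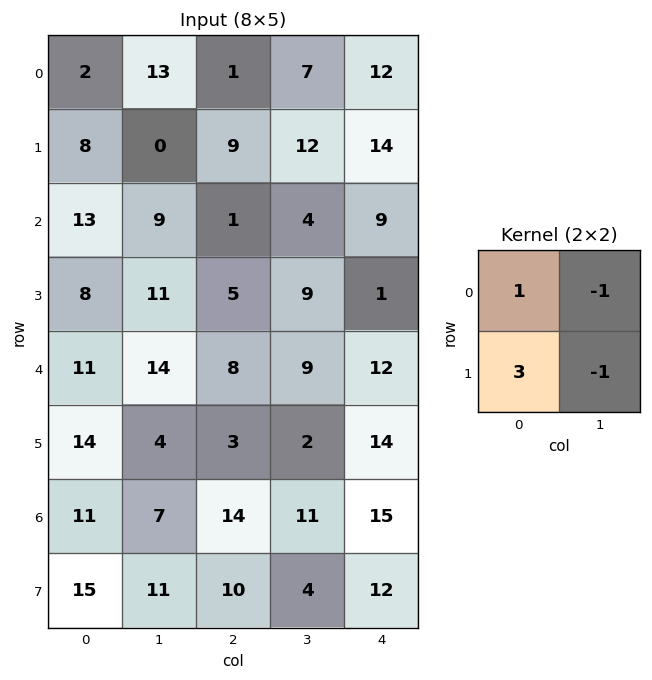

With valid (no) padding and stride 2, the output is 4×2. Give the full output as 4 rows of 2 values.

Output[0,0]: The receptive field on the input at this output position is [2 13 / 8 0]. Elementwise product with the kernel and sum: 2·1 + 13·-1 + 8·3 + 0·-1.
Output[0,1]: The receptive field on the input at this output position is [1 7 / 9 12]. Elementwise product with the kernel and sum: 1·1 + 7·-1 + 9·3 + 12·-1.

13 9
17 3
35 6
38 29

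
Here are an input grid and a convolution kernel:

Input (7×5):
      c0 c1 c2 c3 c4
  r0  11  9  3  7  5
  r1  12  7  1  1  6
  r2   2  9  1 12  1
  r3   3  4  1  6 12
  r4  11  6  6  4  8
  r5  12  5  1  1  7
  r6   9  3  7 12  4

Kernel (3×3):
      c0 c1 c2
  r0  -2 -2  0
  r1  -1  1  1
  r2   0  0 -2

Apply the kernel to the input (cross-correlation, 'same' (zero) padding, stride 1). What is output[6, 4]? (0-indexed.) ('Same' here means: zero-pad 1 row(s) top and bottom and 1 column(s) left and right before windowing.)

The receptive field on the zero-padded input at this output position is [1 7 0 / 12 4 0 / 0 0 0]. Elementwise product with the kernel and sum: 1·-2 + 7·-2 + 12·-1 + 4·1 + 0·1 + 0·-2.

-24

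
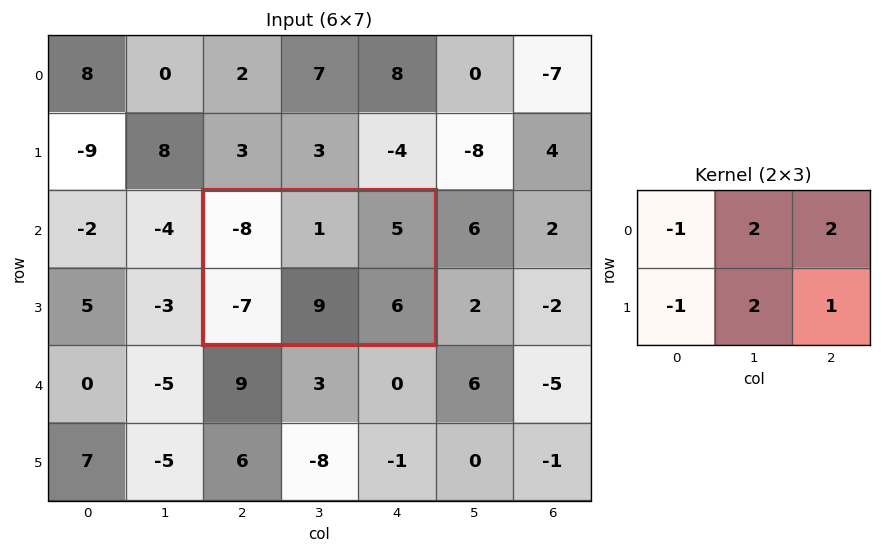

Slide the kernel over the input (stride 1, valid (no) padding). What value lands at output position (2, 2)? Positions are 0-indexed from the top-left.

51

The receptive field on the input at this output position is [-8 1 5 / -7 9 6]. Elementwise product with the kernel and sum: -8·-1 + 1·2 + 5·2 + -7·-1 + 9·2 + 6·1.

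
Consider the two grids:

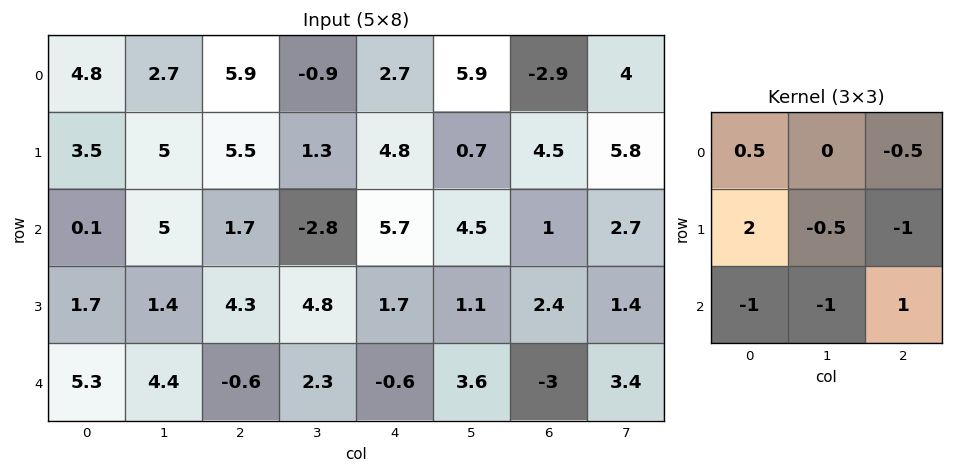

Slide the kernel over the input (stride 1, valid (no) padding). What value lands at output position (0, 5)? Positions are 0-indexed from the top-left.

-8.5

The receptive field on the input at this output position is [5.9 -2.9 4 / 0.7 4.5 5.8 / 4.5 1 2.7]. Elementwise product with the kernel and sum: 5.9·0.5 + 4·-0.5 + 0.7·2 + 4.5·-0.5 + 5.8·-1 + 4.5·-1 + 1·-1 + 2.7·1.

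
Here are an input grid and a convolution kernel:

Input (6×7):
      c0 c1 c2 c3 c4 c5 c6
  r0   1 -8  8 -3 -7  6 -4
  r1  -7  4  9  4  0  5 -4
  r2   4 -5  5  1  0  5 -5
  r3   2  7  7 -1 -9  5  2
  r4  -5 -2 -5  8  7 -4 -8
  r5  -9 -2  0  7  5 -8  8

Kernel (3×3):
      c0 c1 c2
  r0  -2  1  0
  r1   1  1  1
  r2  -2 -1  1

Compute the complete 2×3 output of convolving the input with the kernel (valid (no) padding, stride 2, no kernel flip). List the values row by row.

-2 -17 11
10 -3 -15

Output[0,0]: The receptive field on the input at this output position is [1 -8 8 / -7 4 9 / 4 -5 5]. Elementwise product with the kernel and sum: 1·-2 + -8·1 + -7·1 + 4·1 + 9·1 + 4·-2 + -5·-1 + 5·1.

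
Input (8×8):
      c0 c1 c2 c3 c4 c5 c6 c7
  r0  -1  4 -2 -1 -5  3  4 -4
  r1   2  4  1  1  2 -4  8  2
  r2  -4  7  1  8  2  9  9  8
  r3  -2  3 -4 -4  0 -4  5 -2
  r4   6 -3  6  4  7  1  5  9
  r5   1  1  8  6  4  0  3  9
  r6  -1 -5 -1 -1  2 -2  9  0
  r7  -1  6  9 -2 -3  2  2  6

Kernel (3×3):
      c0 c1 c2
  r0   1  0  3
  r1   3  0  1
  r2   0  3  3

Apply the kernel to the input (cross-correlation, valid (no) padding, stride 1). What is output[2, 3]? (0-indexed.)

43

The receptive field on the input at this output position is [8 2 9 / -4 0 -4 / 4 7 1]. Elementwise product with the kernel and sum: 8·1 + 9·3 + -4·3 + -4·1 + 7·3 + 1·3.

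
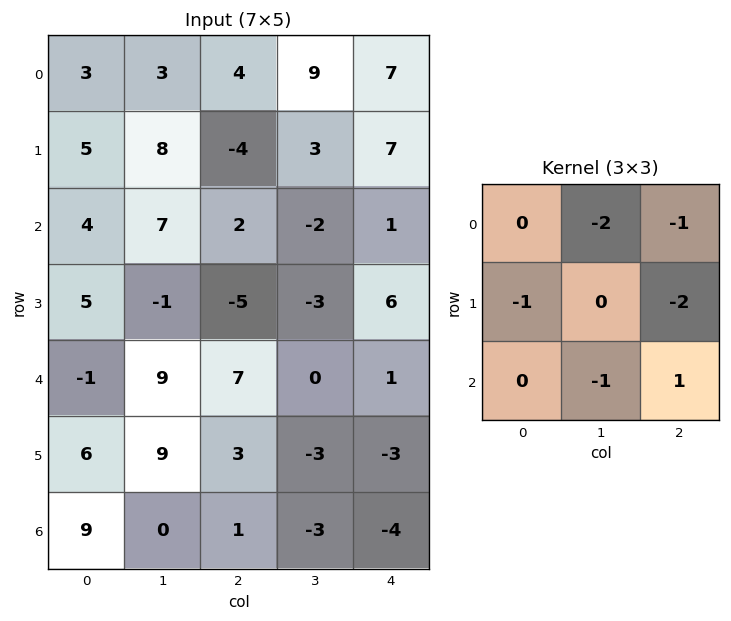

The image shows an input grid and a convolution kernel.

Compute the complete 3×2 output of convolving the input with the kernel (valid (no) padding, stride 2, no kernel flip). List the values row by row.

-12 -32
-13 -3
-36 1

Output[0,0]: The receptive field on the input at this output position is [3 3 4 / 5 8 -4 / 4 7 2]. Elementwise product with the kernel and sum: 3·-2 + 4·-1 + 5·-1 + -4·-2 + 7·-1 + 2·1.
Output[0,1]: The receptive field on the input at this output position is [4 9 7 / -4 3 7 / 2 -2 1]. Elementwise product with the kernel and sum: 9·-2 + 7·-1 + -4·-1 + 7·-2 + -2·-1 + 1·1.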